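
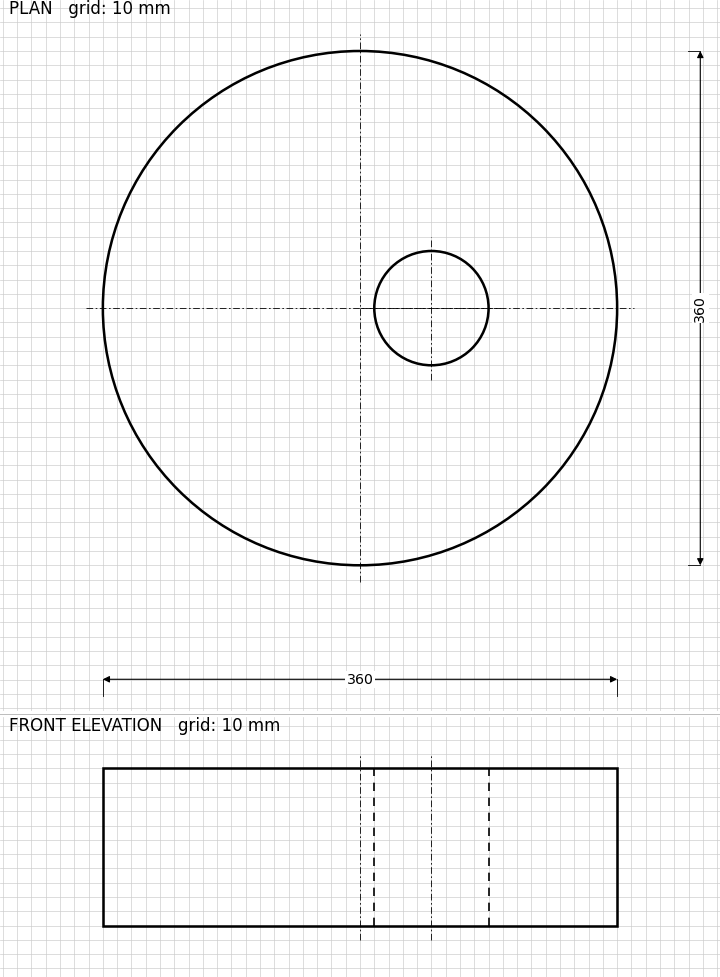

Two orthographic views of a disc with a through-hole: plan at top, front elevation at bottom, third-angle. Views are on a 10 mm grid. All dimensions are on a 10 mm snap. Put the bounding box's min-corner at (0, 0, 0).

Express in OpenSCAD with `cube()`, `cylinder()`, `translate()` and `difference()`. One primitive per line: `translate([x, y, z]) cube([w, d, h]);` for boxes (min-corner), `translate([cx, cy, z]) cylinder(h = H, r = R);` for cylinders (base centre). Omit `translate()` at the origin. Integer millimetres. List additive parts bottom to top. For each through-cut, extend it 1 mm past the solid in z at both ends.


difference() {
  translate([180, 180, 0]) cylinder(h = 110, r = 180);
  translate([230, 180, -1]) cylinder(h = 112, r = 40);
}


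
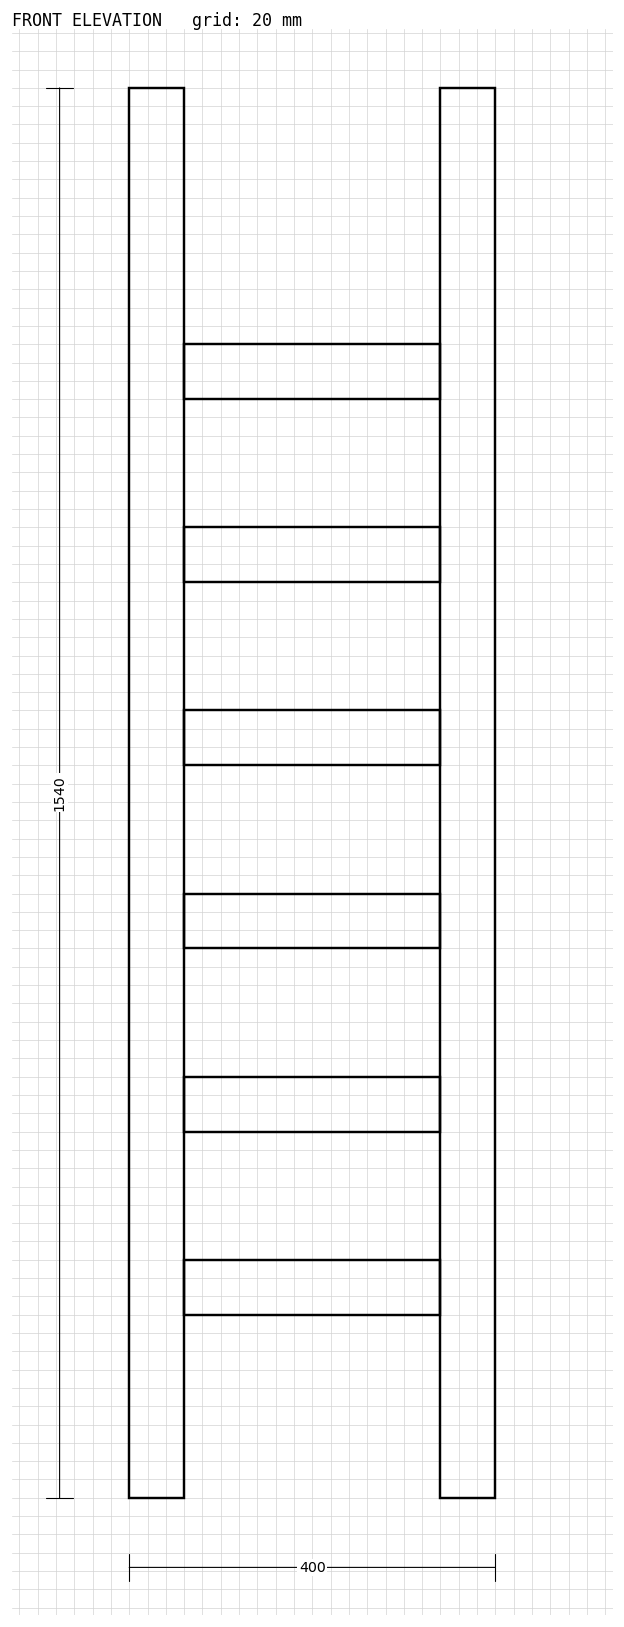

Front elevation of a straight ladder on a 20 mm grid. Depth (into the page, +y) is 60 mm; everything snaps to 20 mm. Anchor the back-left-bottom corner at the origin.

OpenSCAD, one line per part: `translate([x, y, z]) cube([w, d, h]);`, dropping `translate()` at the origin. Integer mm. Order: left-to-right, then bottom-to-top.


cube([60, 60, 1540]);
translate([60, 0, 200]) cube([280, 60, 60]);
translate([60, 0, 400]) cube([280, 60, 60]);
translate([60, 0, 600]) cube([280, 60, 60]);
translate([60, 0, 800]) cube([280, 60, 60]);
translate([60, 0, 1000]) cube([280, 60, 60]);
translate([60, 0, 1200]) cube([280, 60, 60]);
translate([340, 0, 0]) cube([60, 60, 1540]);


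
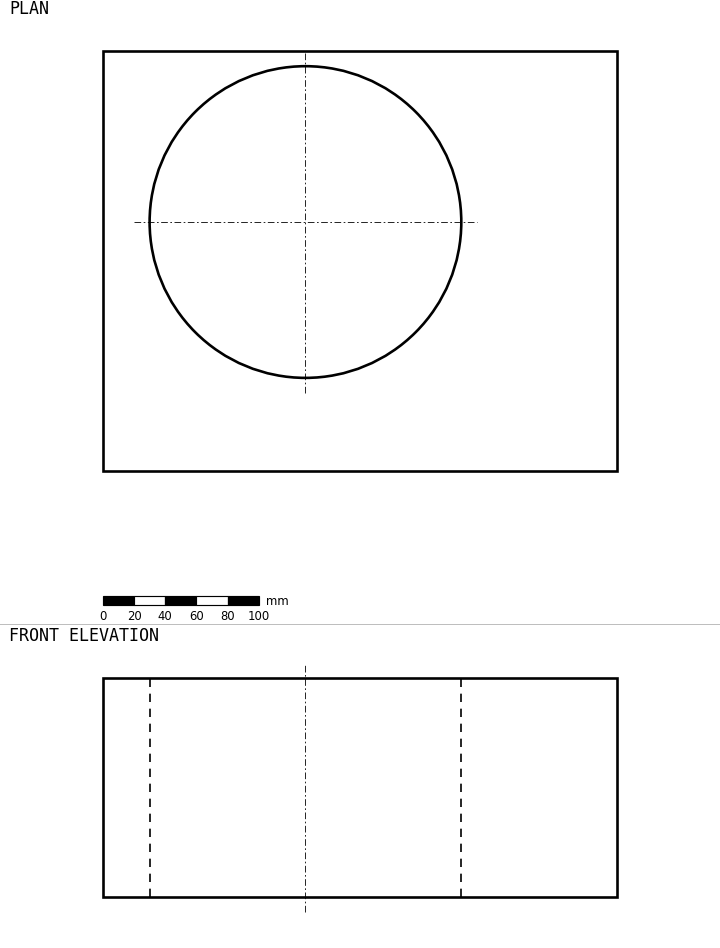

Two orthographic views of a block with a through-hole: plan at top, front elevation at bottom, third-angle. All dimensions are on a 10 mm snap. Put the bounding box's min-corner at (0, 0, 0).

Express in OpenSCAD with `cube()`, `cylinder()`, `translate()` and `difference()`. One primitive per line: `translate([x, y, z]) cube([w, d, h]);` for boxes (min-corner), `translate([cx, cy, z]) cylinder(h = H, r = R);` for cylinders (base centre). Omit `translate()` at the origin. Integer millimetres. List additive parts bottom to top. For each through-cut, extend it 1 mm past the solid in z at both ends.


difference() {
  cube([330, 270, 140]);
  translate([130, 160, -1]) cylinder(h = 142, r = 100);
}


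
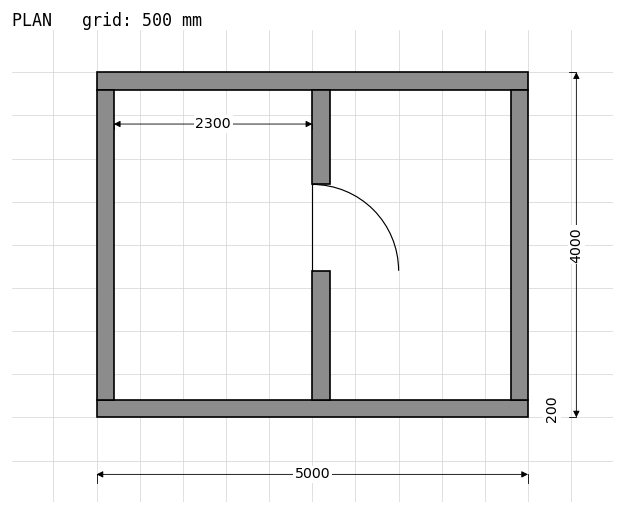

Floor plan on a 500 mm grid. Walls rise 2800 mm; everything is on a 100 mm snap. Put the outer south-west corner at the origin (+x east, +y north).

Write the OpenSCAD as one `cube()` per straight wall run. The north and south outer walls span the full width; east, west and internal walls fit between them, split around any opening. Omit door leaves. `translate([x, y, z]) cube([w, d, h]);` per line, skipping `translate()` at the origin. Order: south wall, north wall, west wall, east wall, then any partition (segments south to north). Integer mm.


cube([5000, 200, 2800]);
translate([0, 3800, 0]) cube([5000, 200, 2800]);
translate([0, 200, 0]) cube([200, 3600, 2800]);
translate([4800, 200, 0]) cube([200, 3600, 2800]);
translate([2500, 200, 0]) cube([200, 1500, 2800]);
translate([2500, 2700, 0]) cube([200, 1100, 2800]);


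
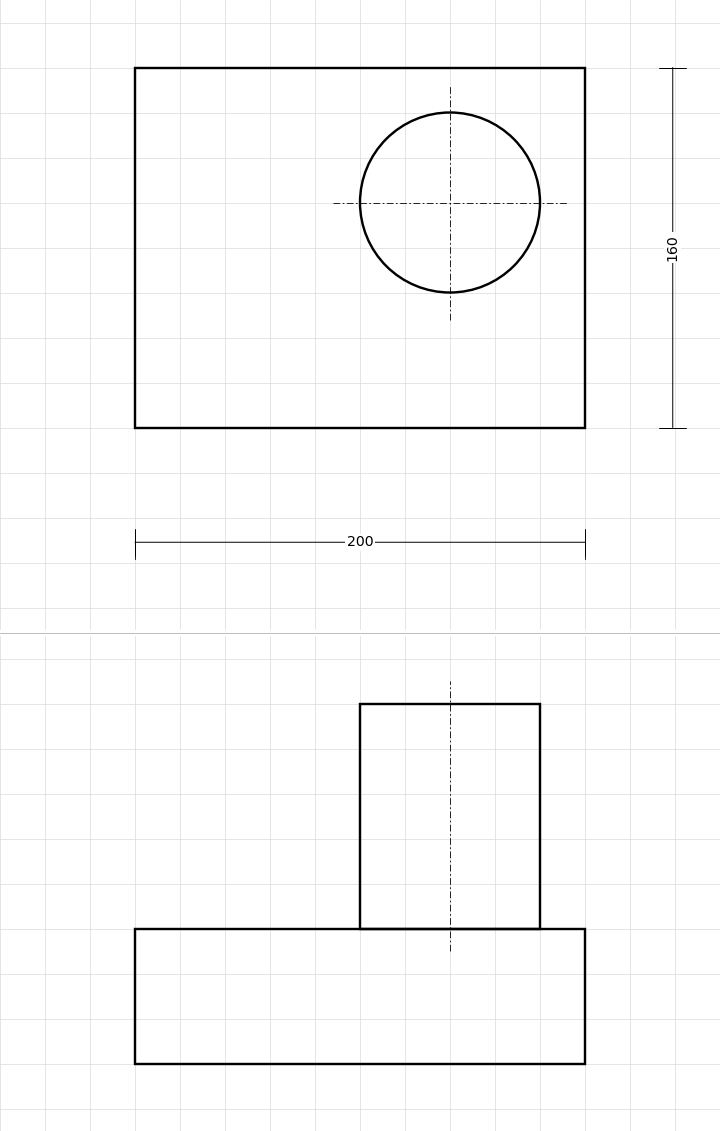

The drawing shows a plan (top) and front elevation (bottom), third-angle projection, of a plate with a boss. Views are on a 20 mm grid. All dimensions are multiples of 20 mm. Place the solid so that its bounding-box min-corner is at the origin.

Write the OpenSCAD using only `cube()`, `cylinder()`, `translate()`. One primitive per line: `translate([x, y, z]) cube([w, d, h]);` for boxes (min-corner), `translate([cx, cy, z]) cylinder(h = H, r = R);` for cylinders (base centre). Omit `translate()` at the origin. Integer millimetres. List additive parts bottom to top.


cube([200, 160, 60]);
translate([140, 100, 60]) cylinder(h = 100, r = 40);


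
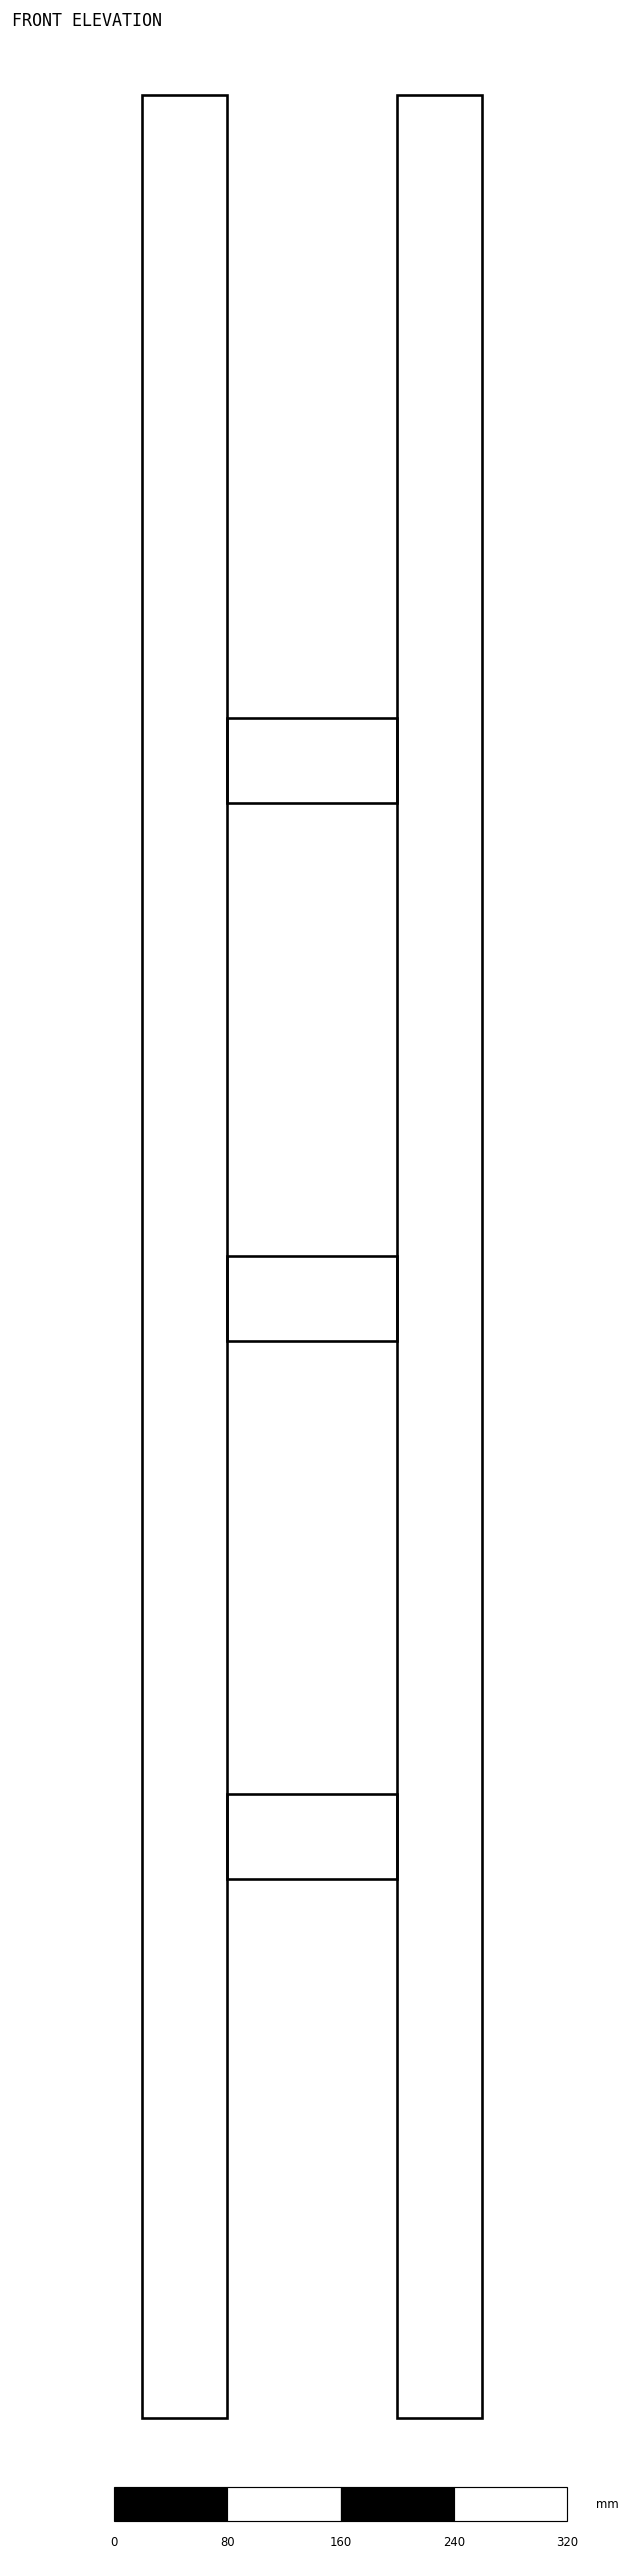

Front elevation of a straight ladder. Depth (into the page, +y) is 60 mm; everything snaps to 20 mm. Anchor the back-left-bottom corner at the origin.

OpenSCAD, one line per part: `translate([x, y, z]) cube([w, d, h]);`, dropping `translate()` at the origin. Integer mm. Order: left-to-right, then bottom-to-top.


cube([60, 60, 1640]);
translate([60, 0, 380]) cube([120, 60, 60]);
translate([60, 0, 760]) cube([120, 60, 60]);
translate([60, 0, 1140]) cube([120, 60, 60]);
translate([180, 0, 0]) cube([60, 60, 1640]);


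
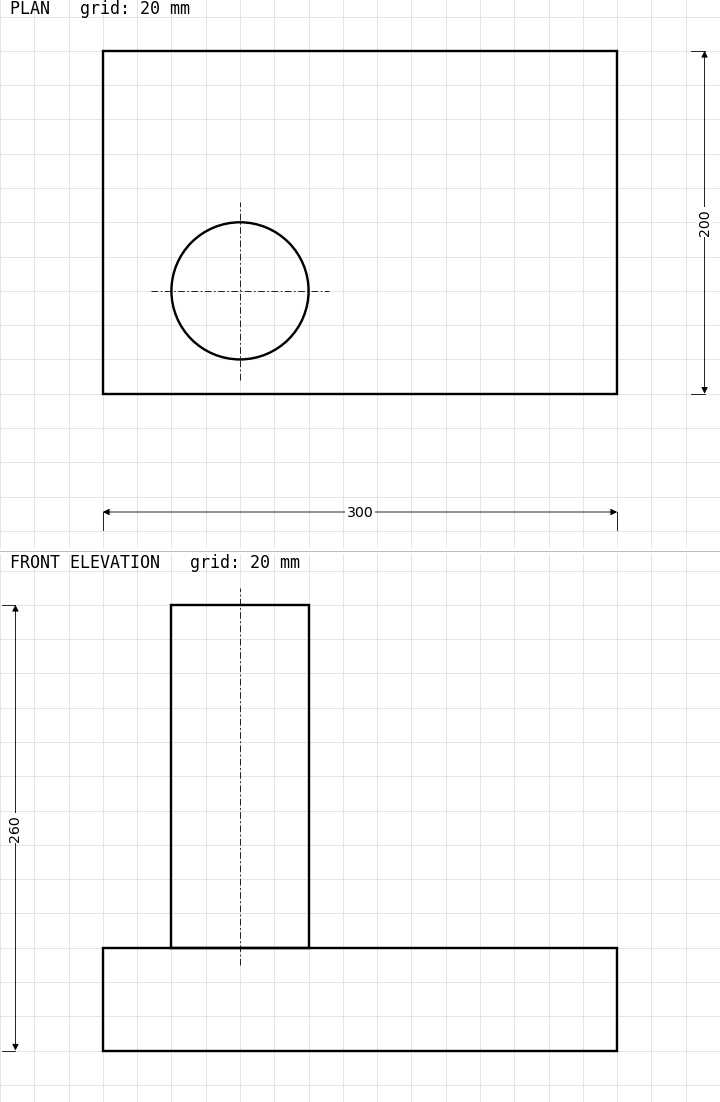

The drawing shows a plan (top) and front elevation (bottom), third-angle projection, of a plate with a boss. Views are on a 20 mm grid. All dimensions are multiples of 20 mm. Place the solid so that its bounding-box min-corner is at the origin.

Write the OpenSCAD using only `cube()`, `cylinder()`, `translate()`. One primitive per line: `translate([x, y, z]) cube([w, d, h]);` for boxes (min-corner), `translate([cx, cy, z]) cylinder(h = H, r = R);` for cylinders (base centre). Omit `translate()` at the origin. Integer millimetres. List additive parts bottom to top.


cube([300, 200, 60]);
translate([80, 60, 60]) cylinder(h = 200, r = 40);


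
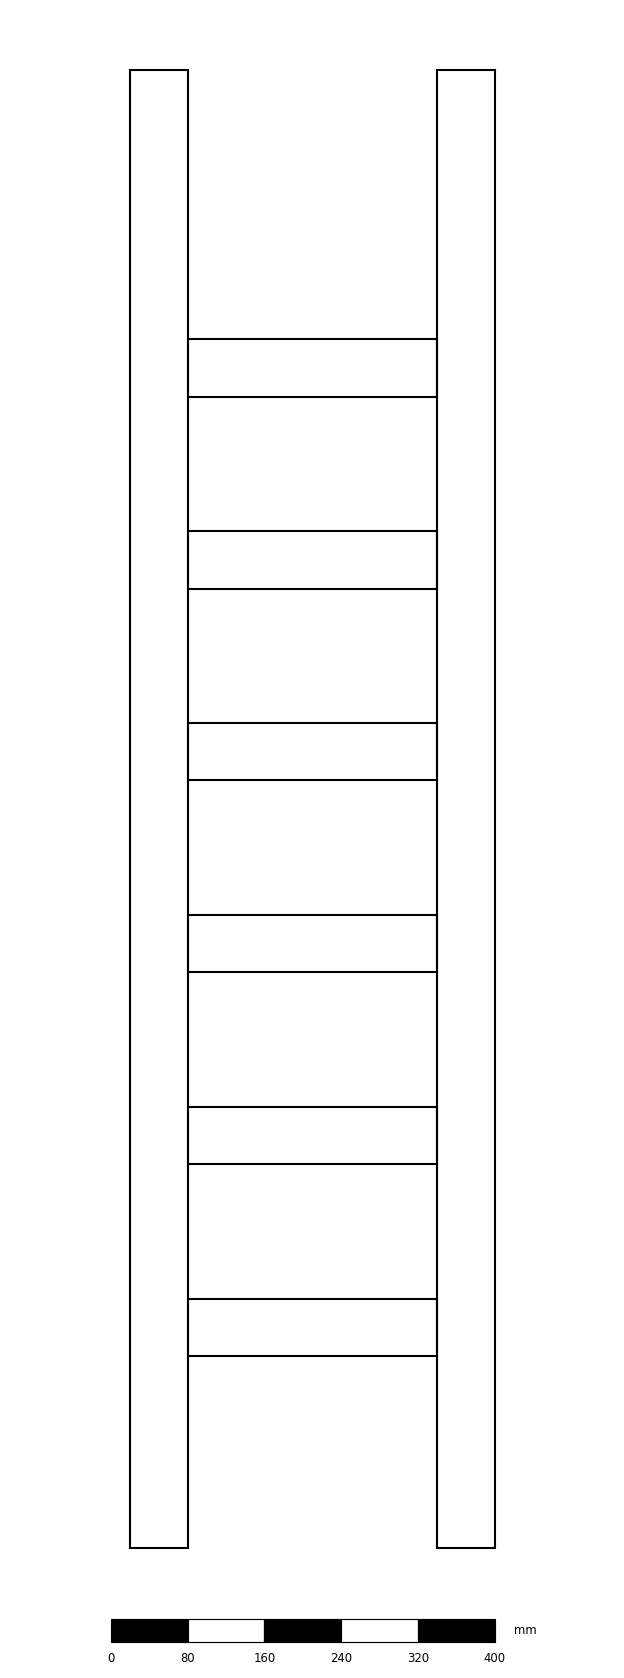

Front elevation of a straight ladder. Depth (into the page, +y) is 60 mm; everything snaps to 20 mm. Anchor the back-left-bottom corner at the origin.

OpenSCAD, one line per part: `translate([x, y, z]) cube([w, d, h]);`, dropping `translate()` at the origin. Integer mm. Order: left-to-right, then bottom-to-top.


cube([60, 60, 1540]);
translate([60, 0, 200]) cube([260, 60, 60]);
translate([60, 0, 400]) cube([260, 60, 60]);
translate([60, 0, 600]) cube([260, 60, 60]);
translate([60, 0, 800]) cube([260, 60, 60]);
translate([60, 0, 1000]) cube([260, 60, 60]);
translate([60, 0, 1200]) cube([260, 60, 60]);
translate([320, 0, 0]) cube([60, 60, 1540]);


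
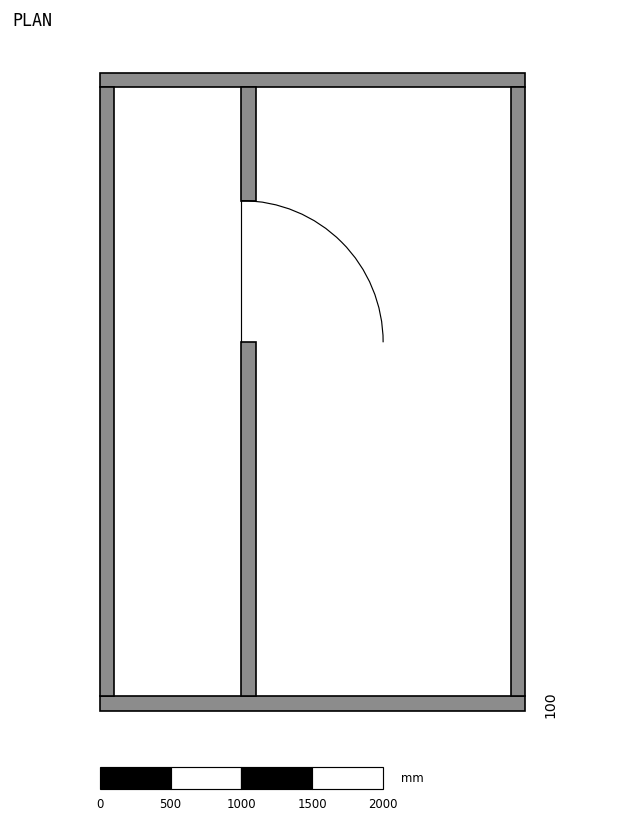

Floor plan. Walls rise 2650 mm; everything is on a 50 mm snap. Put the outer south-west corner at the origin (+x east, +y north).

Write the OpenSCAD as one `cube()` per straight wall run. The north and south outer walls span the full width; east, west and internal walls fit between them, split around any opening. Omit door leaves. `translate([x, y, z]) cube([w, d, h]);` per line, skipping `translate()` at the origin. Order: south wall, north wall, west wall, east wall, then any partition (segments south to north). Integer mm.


cube([3000, 100, 2650]);
translate([0, 4400, 0]) cube([3000, 100, 2650]);
translate([0, 100, 0]) cube([100, 4300, 2650]);
translate([2900, 100, 0]) cube([100, 4300, 2650]);
translate([1000, 100, 0]) cube([100, 2500, 2650]);
translate([1000, 3600, 0]) cube([100, 800, 2650]);


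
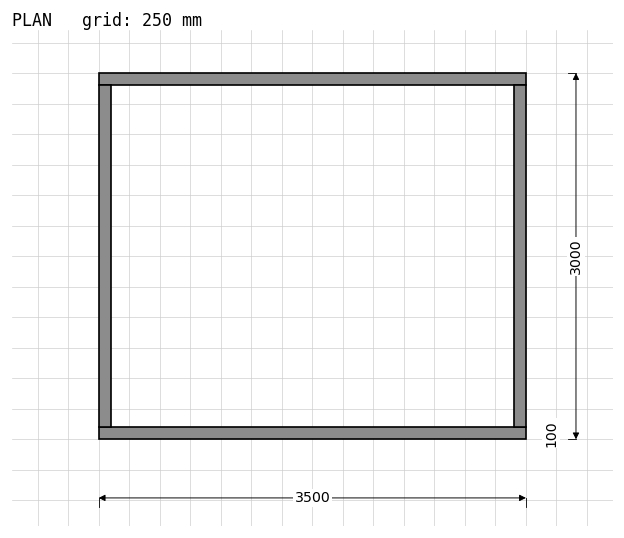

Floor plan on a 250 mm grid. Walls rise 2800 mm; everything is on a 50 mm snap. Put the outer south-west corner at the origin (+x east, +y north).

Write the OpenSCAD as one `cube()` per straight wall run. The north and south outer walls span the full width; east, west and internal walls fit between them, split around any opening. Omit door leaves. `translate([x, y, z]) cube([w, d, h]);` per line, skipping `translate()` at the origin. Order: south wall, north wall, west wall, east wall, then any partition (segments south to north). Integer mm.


cube([3500, 100, 2800]);
translate([0, 2900, 0]) cube([3500, 100, 2800]);
translate([0, 100, 0]) cube([100, 2800, 2800]);
translate([3400, 100, 0]) cube([100, 2800, 2800]);


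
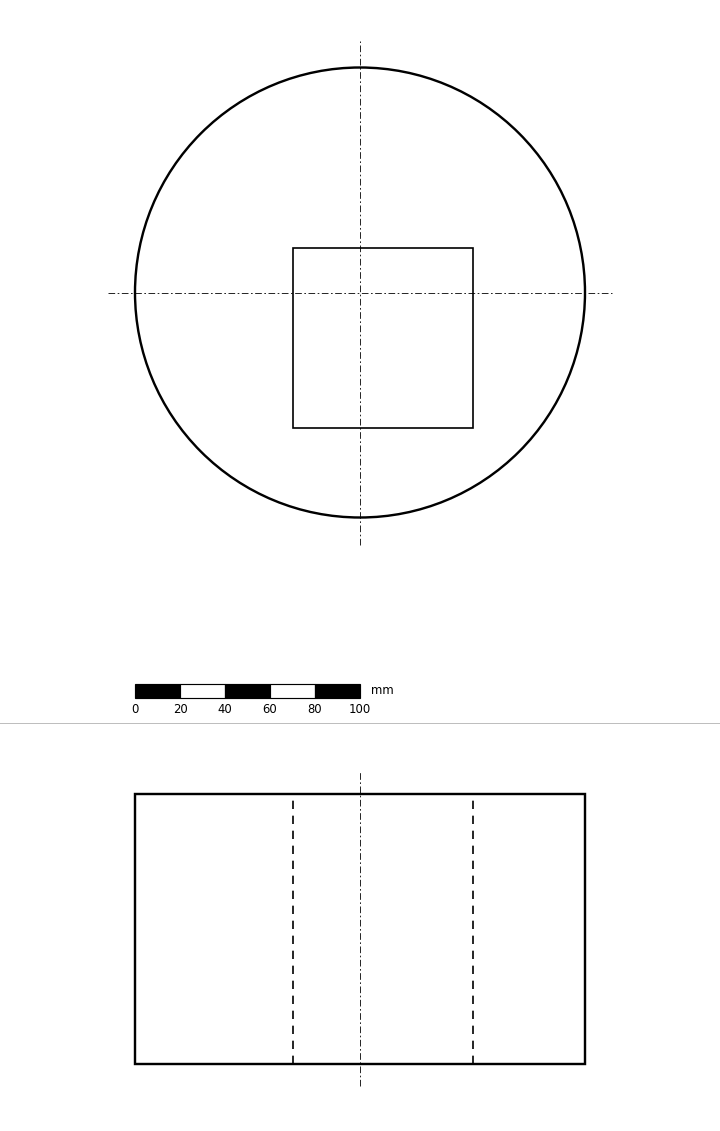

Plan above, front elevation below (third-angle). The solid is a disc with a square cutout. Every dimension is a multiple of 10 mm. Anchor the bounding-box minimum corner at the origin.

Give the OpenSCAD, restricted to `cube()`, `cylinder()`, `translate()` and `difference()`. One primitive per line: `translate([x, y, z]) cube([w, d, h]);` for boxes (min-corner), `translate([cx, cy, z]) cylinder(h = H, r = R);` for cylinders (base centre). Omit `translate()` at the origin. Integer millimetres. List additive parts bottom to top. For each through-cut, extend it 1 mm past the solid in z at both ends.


difference() {
  translate([100, 100, 0]) cylinder(h = 120, r = 100);
  translate([70, 40, -1]) cube([80, 80, 122]);
}


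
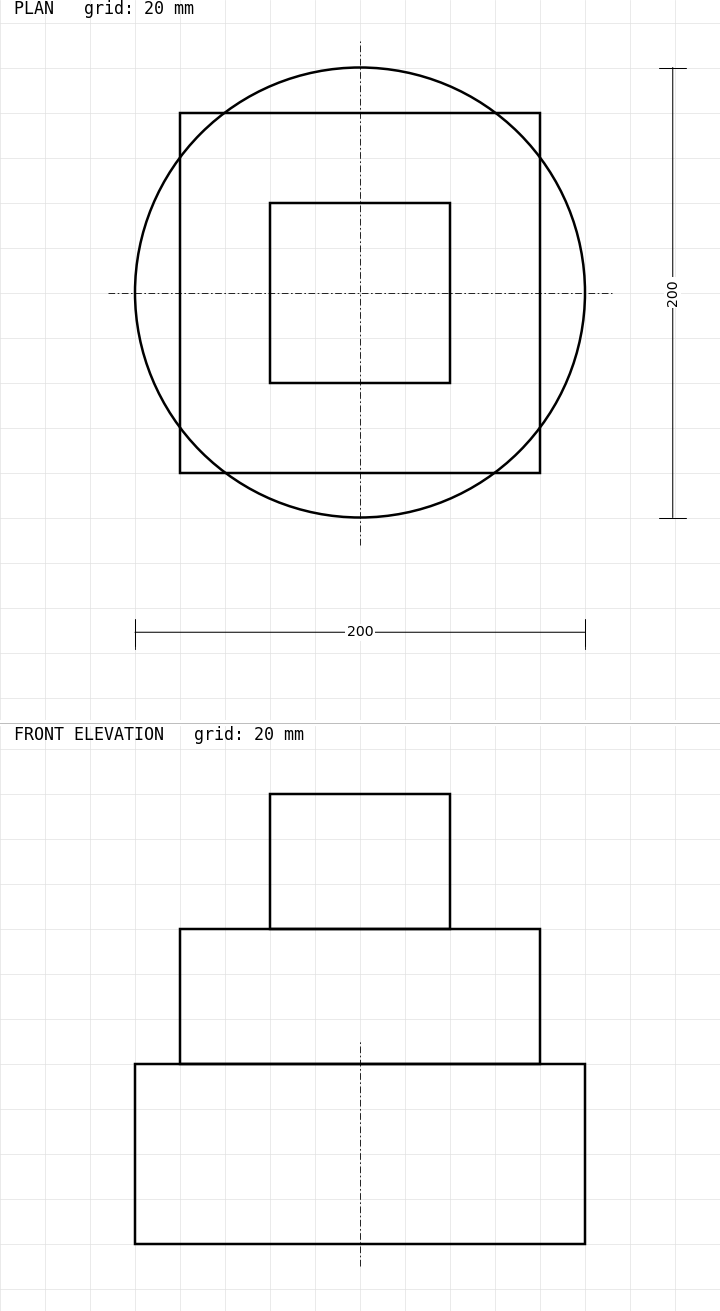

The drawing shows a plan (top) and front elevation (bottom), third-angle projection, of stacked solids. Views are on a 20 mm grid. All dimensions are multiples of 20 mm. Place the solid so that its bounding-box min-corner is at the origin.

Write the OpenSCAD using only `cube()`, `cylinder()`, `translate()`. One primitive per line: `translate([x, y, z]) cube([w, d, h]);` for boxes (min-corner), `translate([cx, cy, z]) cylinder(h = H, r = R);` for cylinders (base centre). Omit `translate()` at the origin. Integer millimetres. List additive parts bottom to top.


translate([100, 100, 0]) cylinder(h = 80, r = 100);
translate([20, 20, 80]) cube([160, 160, 60]);
translate([60, 60, 140]) cube([80, 80, 60]);


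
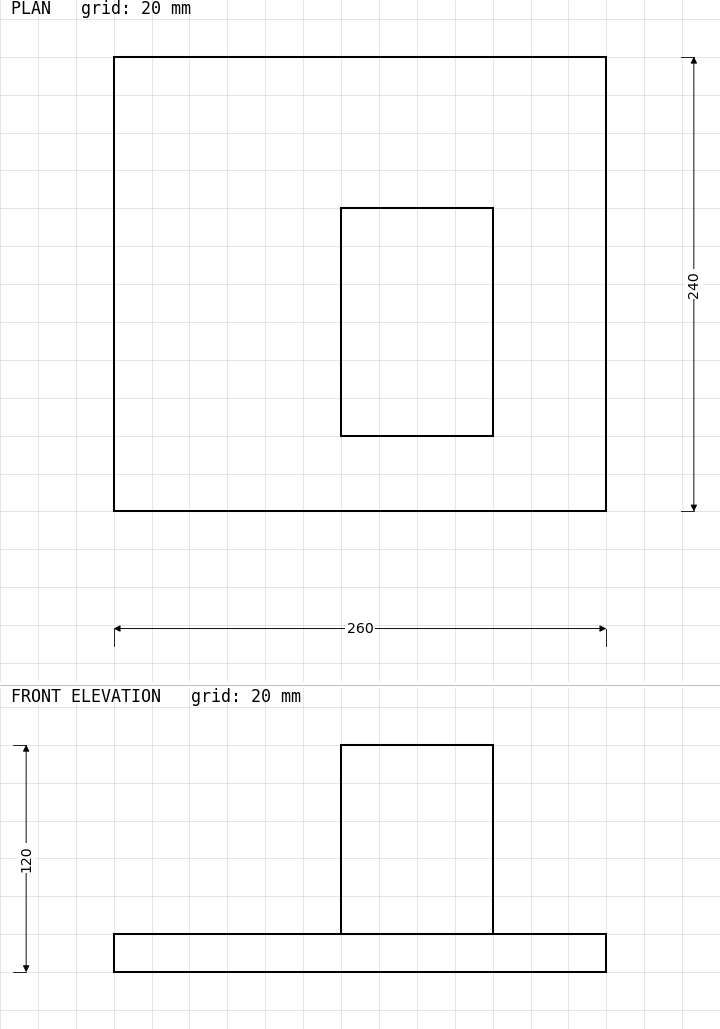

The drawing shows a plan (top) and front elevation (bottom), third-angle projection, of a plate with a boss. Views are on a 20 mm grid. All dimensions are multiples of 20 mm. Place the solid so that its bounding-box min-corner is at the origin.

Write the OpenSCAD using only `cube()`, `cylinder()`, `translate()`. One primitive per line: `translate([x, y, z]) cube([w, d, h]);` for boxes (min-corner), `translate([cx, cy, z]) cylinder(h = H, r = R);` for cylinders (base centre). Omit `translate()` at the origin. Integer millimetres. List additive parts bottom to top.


cube([260, 240, 20]);
translate([120, 40, 20]) cube([80, 120, 100]);


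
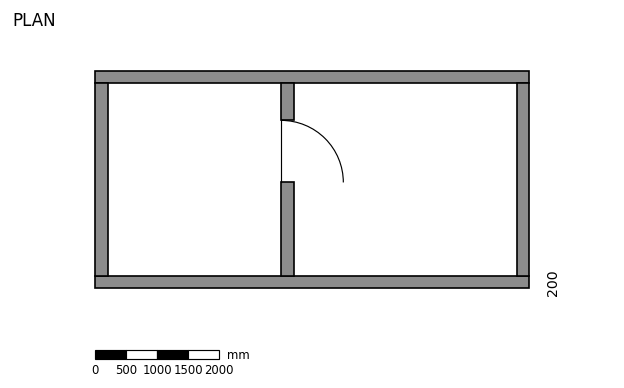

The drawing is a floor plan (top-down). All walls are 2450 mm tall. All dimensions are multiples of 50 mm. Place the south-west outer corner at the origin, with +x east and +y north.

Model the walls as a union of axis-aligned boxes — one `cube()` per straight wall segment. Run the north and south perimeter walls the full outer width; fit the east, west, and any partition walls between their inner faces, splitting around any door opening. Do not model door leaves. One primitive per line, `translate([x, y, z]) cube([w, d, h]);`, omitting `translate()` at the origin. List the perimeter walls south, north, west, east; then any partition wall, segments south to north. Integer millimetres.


cube([7000, 200, 2450]);
translate([0, 3300, 0]) cube([7000, 200, 2450]);
translate([0, 200, 0]) cube([200, 3100, 2450]);
translate([6800, 200, 0]) cube([200, 3100, 2450]);
translate([3000, 200, 0]) cube([200, 1500, 2450]);
translate([3000, 2700, 0]) cube([200, 600, 2450]);


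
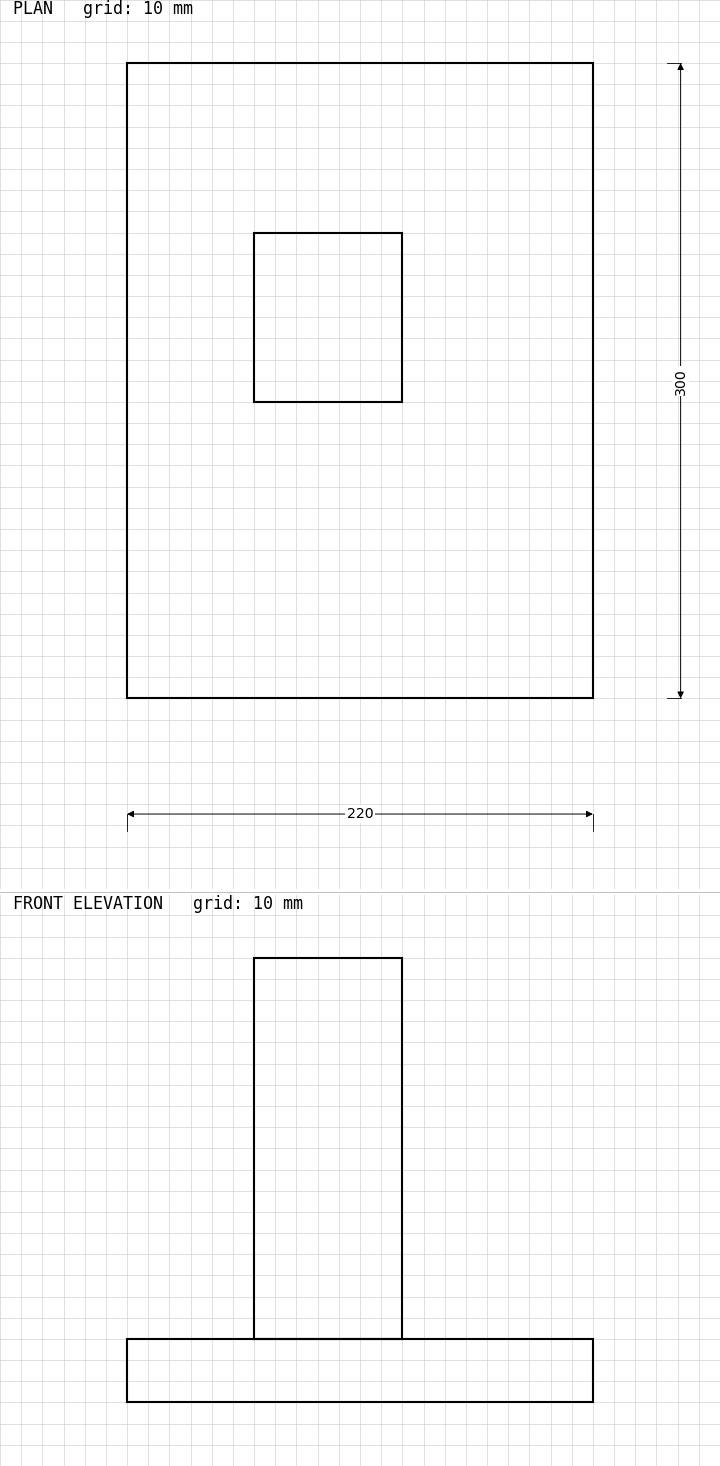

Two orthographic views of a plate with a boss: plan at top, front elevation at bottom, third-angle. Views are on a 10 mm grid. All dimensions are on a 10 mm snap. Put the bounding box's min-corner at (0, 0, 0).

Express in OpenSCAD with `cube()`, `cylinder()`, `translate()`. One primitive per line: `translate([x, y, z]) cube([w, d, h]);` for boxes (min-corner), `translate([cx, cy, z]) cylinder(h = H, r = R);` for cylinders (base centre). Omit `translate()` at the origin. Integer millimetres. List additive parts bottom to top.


cube([220, 300, 30]);
translate([60, 140, 30]) cube([70, 80, 180]);


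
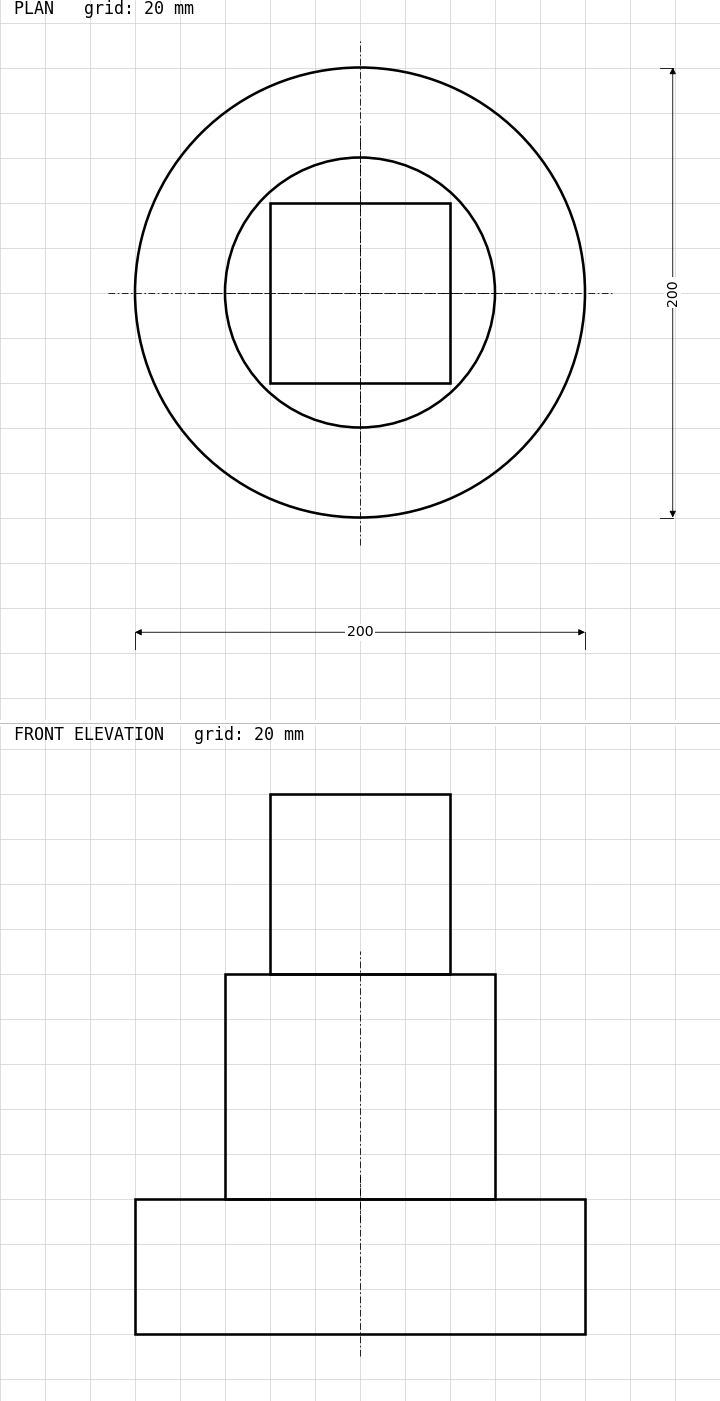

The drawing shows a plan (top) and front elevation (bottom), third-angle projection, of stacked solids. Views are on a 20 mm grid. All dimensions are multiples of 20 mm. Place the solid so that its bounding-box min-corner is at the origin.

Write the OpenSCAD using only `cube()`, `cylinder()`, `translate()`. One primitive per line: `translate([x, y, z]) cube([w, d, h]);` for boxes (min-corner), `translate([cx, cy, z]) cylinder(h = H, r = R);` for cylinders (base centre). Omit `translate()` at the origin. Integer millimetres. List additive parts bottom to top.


translate([100, 100, 0]) cylinder(h = 60, r = 100);
translate([100, 100, 60]) cylinder(h = 100, r = 60);
translate([60, 60, 160]) cube([80, 80, 80]);


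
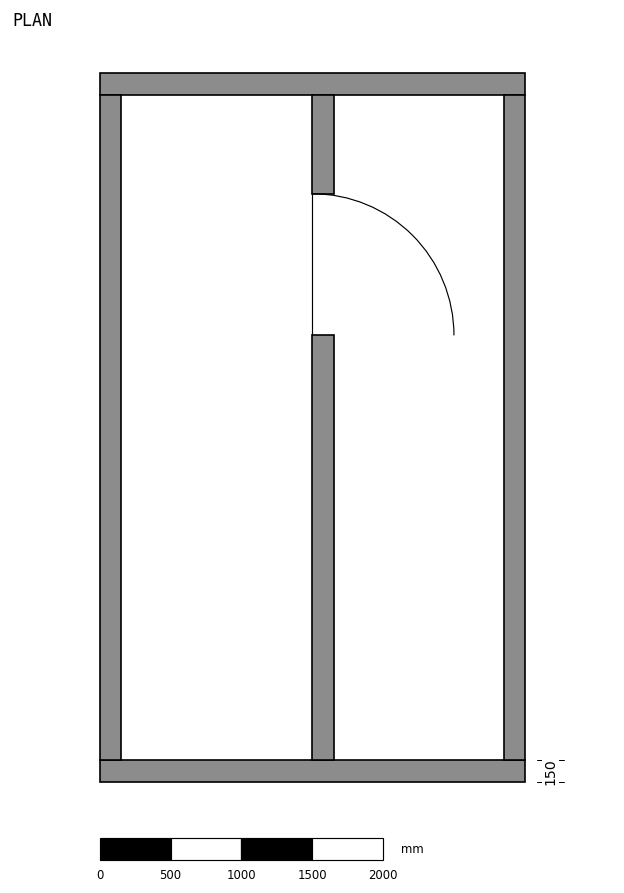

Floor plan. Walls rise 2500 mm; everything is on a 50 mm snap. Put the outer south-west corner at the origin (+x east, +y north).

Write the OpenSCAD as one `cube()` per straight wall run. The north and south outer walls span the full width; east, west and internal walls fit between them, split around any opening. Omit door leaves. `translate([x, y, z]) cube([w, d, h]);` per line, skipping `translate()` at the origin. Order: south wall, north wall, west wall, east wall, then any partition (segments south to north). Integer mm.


cube([3000, 150, 2500]);
translate([0, 4850, 0]) cube([3000, 150, 2500]);
translate([0, 150, 0]) cube([150, 4700, 2500]);
translate([2850, 150, 0]) cube([150, 4700, 2500]);
translate([1500, 150, 0]) cube([150, 3000, 2500]);
translate([1500, 4150, 0]) cube([150, 700, 2500]);


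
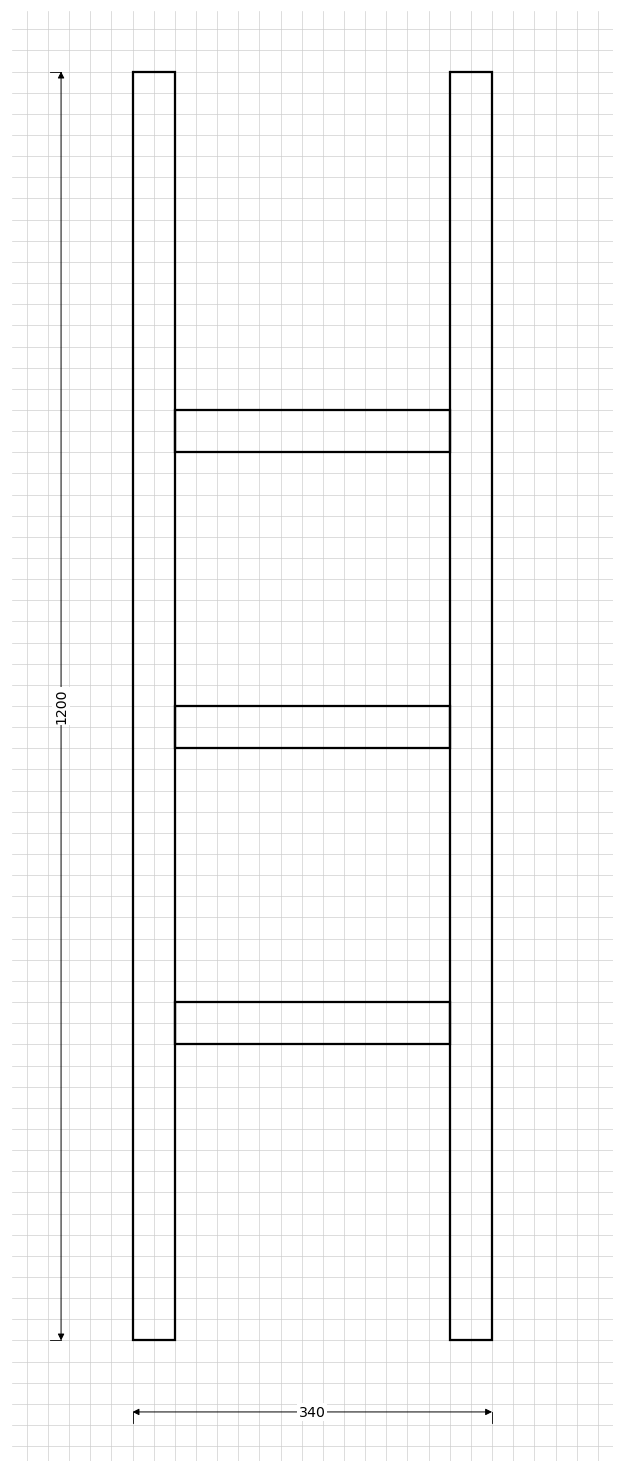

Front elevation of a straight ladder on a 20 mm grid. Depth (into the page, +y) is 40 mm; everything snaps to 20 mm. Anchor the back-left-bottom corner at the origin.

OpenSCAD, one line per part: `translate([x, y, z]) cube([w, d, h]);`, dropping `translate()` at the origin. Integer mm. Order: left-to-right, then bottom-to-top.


cube([40, 40, 1200]);
translate([40, 0, 280]) cube([260, 40, 40]);
translate([40, 0, 560]) cube([260, 40, 40]);
translate([40, 0, 840]) cube([260, 40, 40]);
translate([300, 0, 0]) cube([40, 40, 1200]);


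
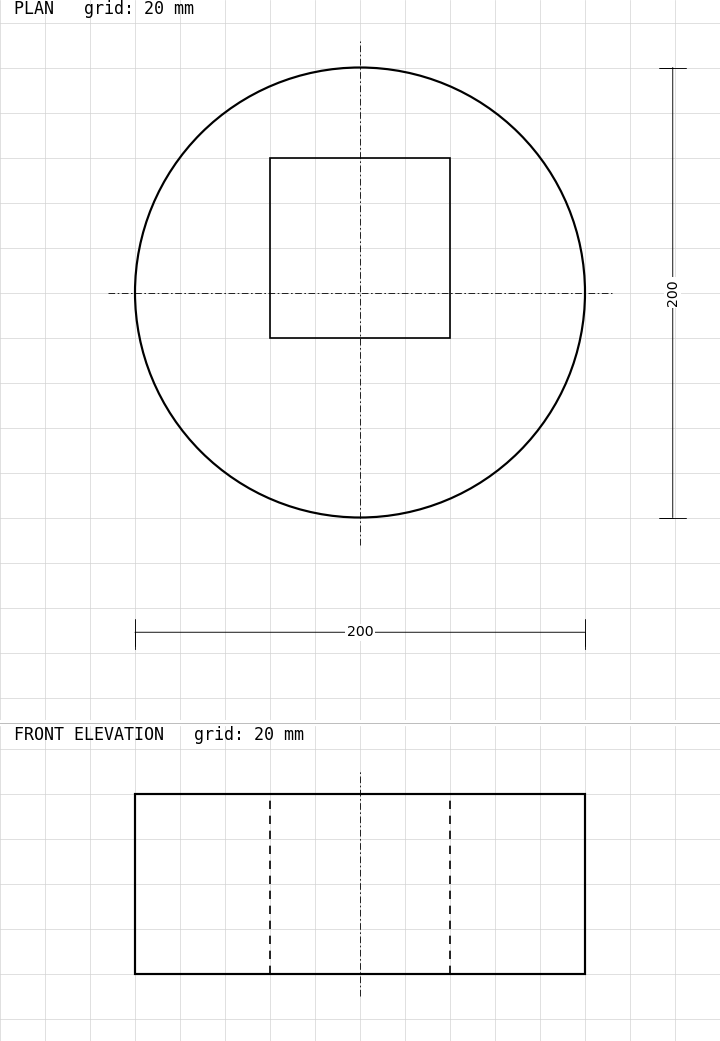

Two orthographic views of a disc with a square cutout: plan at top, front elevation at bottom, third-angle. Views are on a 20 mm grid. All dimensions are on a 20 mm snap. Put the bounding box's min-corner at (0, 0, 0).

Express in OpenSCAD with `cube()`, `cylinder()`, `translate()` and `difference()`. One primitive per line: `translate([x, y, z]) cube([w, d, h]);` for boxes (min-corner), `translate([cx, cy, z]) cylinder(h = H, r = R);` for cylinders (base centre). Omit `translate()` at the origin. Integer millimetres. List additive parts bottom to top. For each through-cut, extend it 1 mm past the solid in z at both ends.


difference() {
  translate([100, 100, 0]) cylinder(h = 80, r = 100);
  translate([60, 80, -1]) cube([80, 80, 82]);
}


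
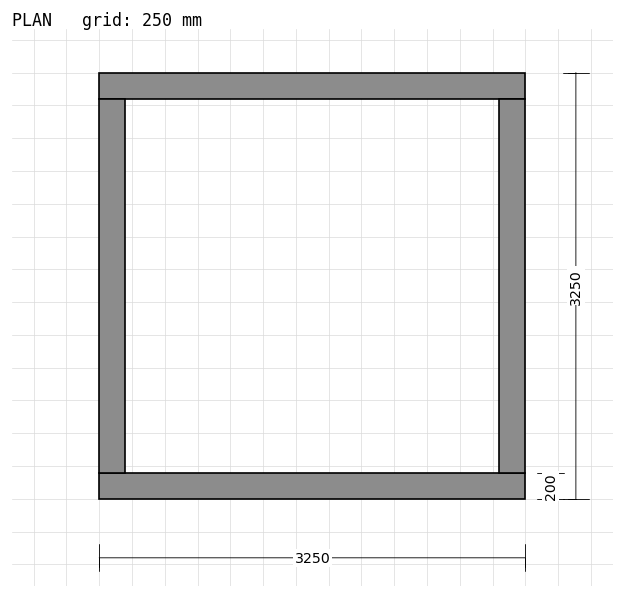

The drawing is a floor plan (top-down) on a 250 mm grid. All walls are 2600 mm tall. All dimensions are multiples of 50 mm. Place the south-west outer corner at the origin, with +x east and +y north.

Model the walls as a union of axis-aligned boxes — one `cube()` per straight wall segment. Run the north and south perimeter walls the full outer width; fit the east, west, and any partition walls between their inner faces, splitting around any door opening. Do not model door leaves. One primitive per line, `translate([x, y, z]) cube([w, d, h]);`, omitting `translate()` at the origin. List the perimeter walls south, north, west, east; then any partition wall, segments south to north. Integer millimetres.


cube([3250, 200, 2600]);
translate([0, 3050, 0]) cube([3250, 200, 2600]);
translate([0, 200, 0]) cube([200, 2850, 2600]);
translate([3050, 200, 0]) cube([200, 2850, 2600]);


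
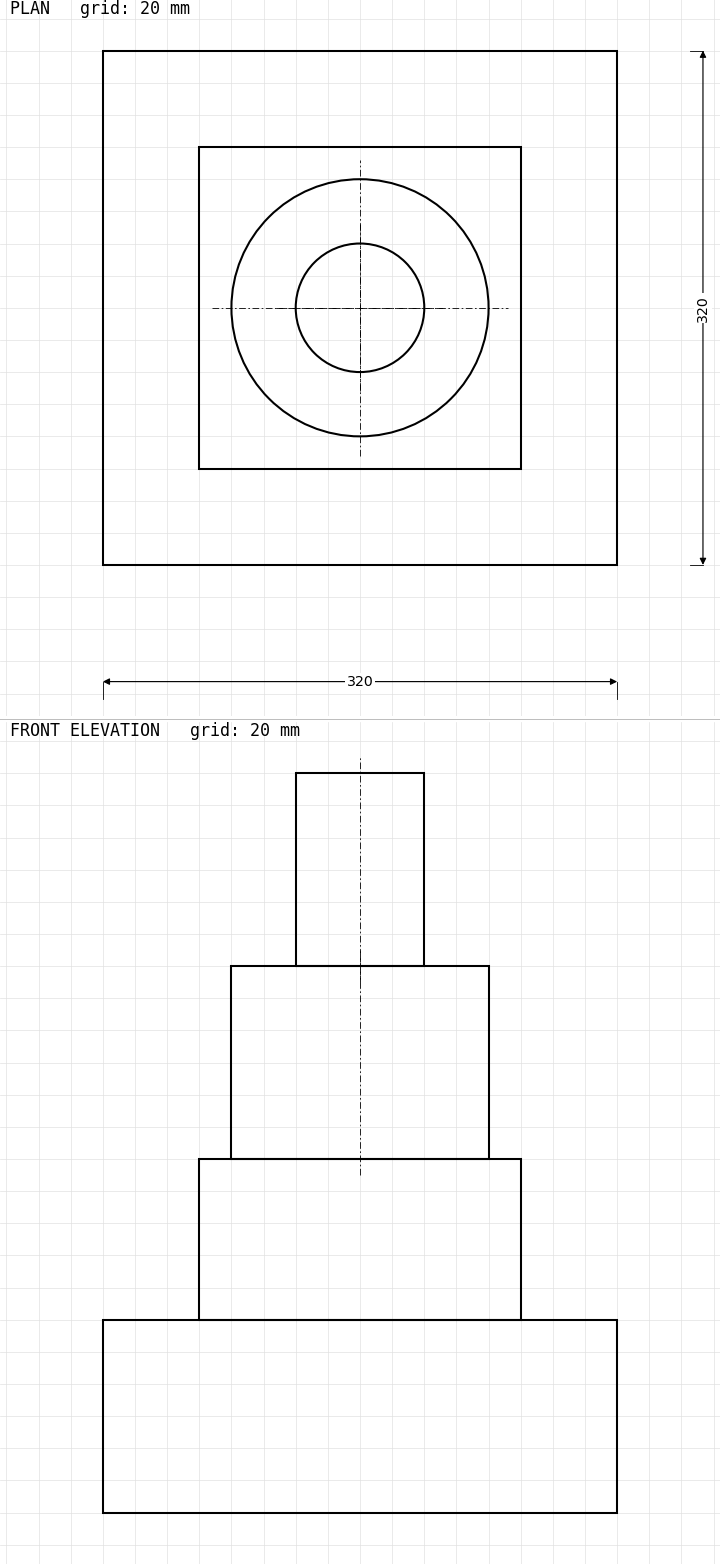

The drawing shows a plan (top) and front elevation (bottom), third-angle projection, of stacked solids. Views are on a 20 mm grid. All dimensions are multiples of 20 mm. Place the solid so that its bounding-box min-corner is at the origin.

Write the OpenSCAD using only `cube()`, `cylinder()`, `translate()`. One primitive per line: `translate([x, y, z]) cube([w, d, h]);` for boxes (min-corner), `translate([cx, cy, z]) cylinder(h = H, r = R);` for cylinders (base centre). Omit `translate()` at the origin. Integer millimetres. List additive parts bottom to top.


cube([320, 320, 120]);
translate([60, 60, 120]) cube([200, 200, 100]);
translate([160, 160, 220]) cylinder(h = 120, r = 80);
translate([160, 160, 340]) cylinder(h = 120, r = 40);


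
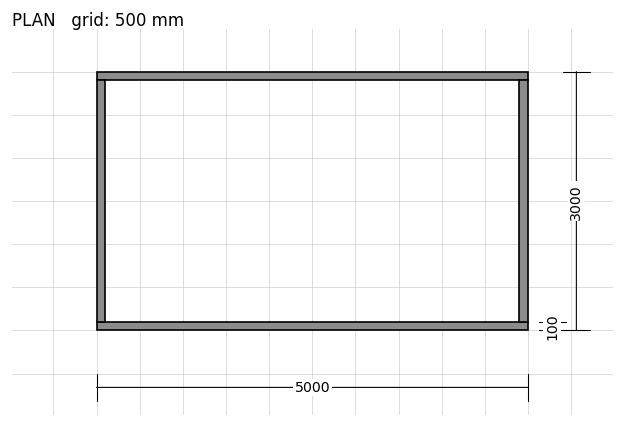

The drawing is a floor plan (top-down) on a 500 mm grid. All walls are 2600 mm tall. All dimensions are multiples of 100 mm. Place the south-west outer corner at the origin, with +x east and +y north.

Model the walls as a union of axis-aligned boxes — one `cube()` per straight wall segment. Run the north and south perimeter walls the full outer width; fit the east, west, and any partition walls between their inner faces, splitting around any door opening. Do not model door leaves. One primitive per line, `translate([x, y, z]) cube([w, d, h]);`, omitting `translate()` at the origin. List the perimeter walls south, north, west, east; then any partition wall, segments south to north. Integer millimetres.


cube([5000, 100, 2600]);
translate([0, 2900, 0]) cube([5000, 100, 2600]);
translate([0, 100, 0]) cube([100, 2800, 2600]);
translate([4900, 100, 0]) cube([100, 2800, 2600]);


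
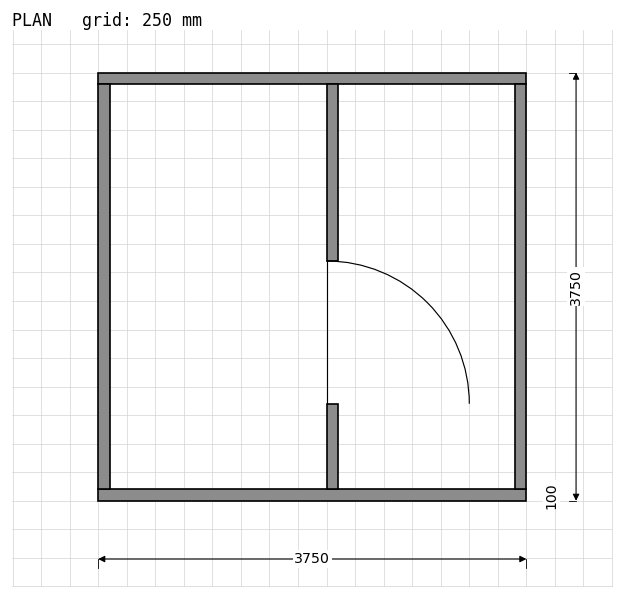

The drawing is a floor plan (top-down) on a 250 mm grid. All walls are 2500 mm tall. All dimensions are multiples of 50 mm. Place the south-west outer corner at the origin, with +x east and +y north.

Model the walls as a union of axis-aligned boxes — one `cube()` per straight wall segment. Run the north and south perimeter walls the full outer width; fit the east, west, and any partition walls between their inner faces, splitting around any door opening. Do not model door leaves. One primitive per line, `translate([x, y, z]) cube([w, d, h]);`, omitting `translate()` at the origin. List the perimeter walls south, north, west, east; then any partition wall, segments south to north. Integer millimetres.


cube([3750, 100, 2500]);
translate([0, 3650, 0]) cube([3750, 100, 2500]);
translate([0, 100, 0]) cube([100, 3550, 2500]);
translate([3650, 100, 0]) cube([100, 3550, 2500]);
translate([2000, 100, 0]) cube([100, 750, 2500]);
translate([2000, 2100, 0]) cube([100, 1550, 2500]);


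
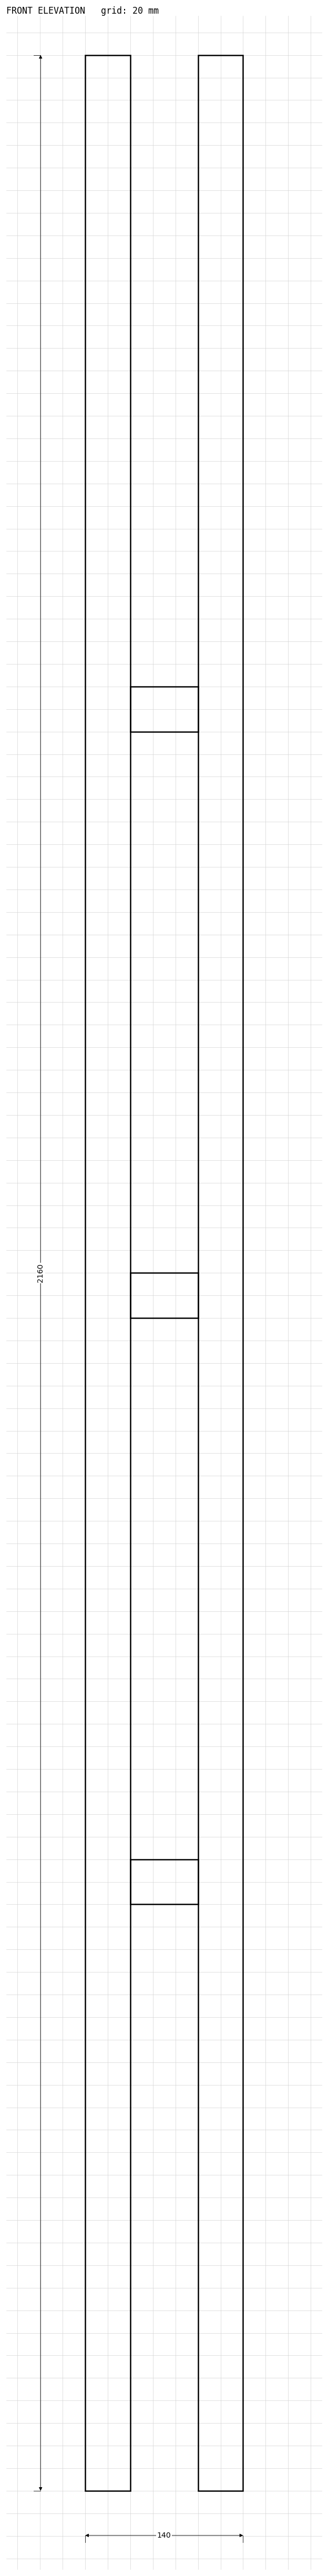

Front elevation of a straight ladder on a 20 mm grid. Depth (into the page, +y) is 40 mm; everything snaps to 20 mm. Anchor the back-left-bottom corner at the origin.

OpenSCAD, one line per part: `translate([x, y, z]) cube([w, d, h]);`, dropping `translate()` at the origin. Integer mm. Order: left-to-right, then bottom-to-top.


cube([40, 40, 2160]);
translate([40, 0, 520]) cube([60, 40, 40]);
translate([40, 0, 1040]) cube([60, 40, 40]);
translate([40, 0, 1560]) cube([60, 40, 40]);
translate([100, 0, 0]) cube([40, 40, 2160]);


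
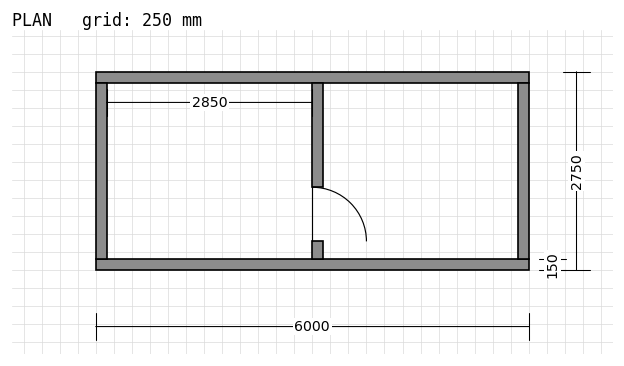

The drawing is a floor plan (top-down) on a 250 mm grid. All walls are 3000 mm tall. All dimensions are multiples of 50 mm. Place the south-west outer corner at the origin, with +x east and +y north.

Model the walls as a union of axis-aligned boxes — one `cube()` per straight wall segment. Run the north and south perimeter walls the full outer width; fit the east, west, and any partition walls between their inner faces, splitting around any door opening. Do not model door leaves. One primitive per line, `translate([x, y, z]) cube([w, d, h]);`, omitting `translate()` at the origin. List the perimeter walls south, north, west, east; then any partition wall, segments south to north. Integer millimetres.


cube([6000, 150, 3000]);
translate([0, 2600, 0]) cube([6000, 150, 3000]);
translate([0, 150, 0]) cube([150, 2450, 3000]);
translate([5850, 150, 0]) cube([150, 2450, 3000]);
translate([3000, 150, 0]) cube([150, 250, 3000]);
translate([3000, 1150, 0]) cube([150, 1450, 3000]);


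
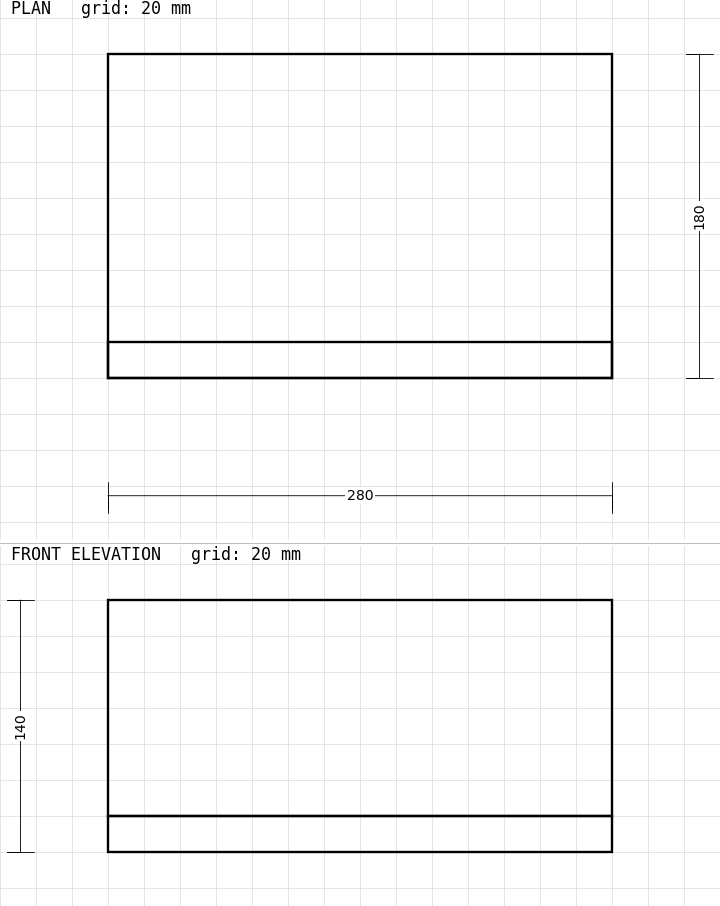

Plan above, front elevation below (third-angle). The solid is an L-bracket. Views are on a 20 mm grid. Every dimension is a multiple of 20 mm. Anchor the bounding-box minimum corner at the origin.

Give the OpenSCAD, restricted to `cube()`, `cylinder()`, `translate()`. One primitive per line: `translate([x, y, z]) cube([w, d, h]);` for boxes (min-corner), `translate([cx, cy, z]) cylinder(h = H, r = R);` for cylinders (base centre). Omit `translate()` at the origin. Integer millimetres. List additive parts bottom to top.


cube([280, 180, 20]);
translate([0, 0, 20]) cube([280, 20, 120]);


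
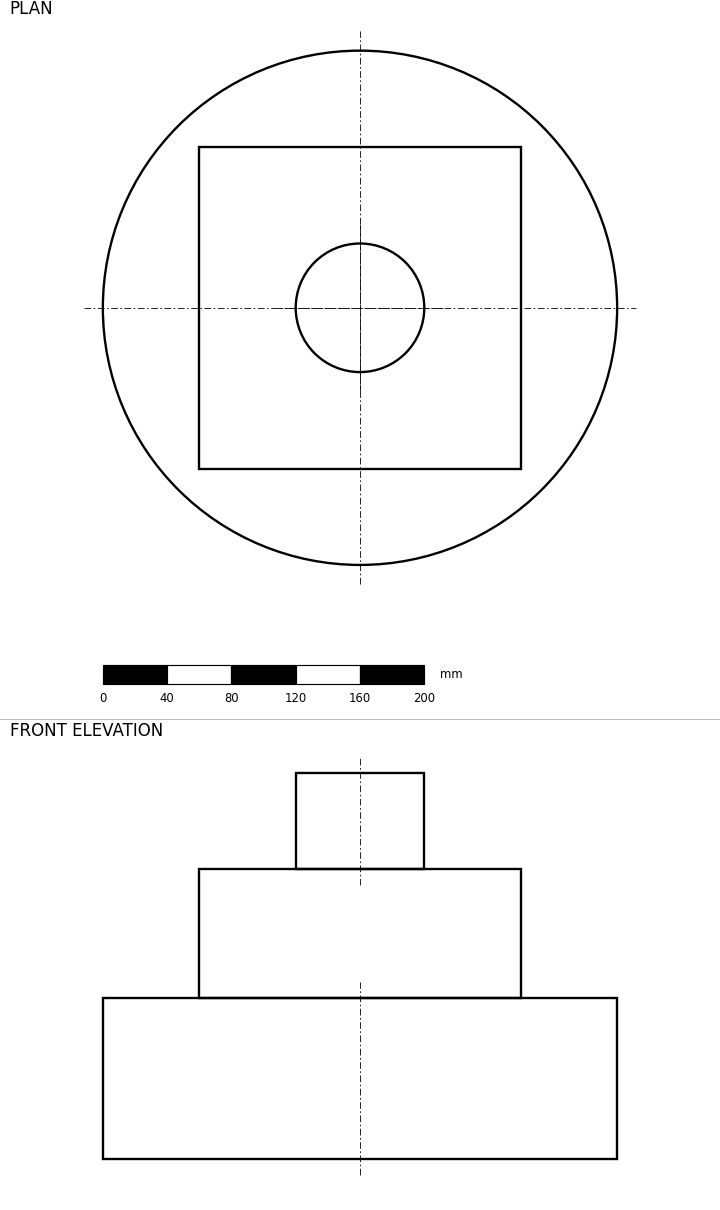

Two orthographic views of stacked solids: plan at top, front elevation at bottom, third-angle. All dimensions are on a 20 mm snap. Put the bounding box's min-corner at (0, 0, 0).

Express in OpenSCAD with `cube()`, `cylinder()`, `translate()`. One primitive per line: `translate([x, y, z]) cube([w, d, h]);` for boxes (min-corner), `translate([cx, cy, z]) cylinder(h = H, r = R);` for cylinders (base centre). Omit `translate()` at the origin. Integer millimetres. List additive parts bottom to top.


translate([160, 160, 0]) cylinder(h = 100, r = 160);
translate([60, 60, 100]) cube([200, 200, 80]);
translate([160, 160, 180]) cylinder(h = 60, r = 40);


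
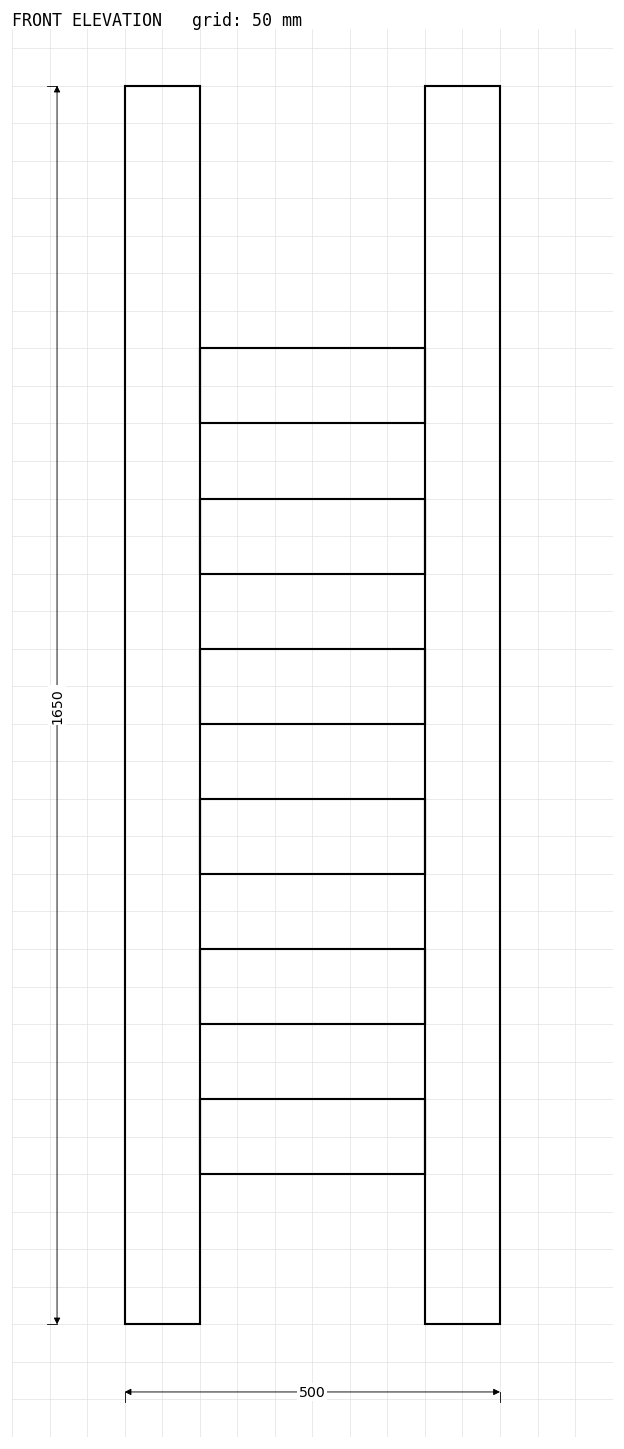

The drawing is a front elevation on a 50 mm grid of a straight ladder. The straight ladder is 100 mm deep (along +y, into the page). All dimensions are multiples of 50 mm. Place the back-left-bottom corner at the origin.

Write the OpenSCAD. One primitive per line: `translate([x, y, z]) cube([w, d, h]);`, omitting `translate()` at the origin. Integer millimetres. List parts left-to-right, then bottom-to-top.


cube([100, 100, 1650]);
translate([100, 0, 200]) cube([300, 100, 100]);
translate([100, 0, 400]) cube([300, 100, 100]);
translate([100, 0, 600]) cube([300, 100, 100]);
translate([100, 0, 800]) cube([300, 100, 100]);
translate([100, 0, 1000]) cube([300, 100, 100]);
translate([100, 0, 1200]) cube([300, 100, 100]);
translate([400, 0, 0]) cube([100, 100, 1650]);


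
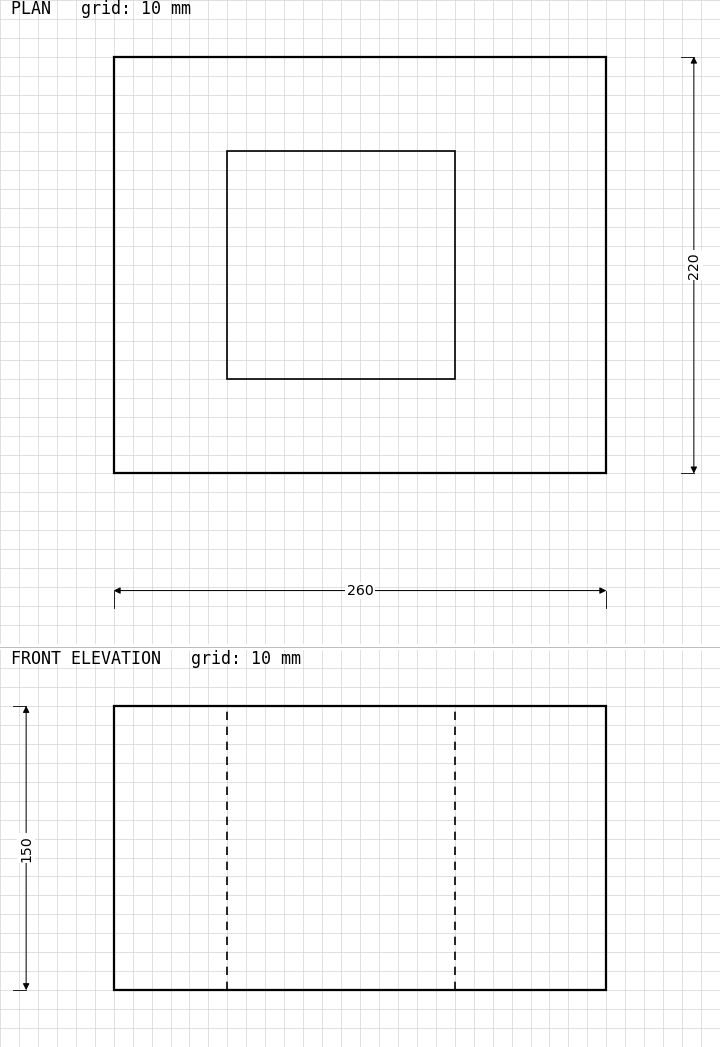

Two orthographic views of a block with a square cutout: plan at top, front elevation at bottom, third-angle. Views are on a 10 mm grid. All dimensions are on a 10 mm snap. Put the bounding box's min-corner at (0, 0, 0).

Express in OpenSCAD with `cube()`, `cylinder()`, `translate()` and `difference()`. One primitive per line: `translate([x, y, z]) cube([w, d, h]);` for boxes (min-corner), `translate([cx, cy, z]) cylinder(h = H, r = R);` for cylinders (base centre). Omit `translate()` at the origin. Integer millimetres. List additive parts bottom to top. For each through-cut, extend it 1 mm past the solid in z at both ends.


difference() {
  cube([260, 220, 150]);
  translate([60, 50, -1]) cube([120, 120, 152]);
}


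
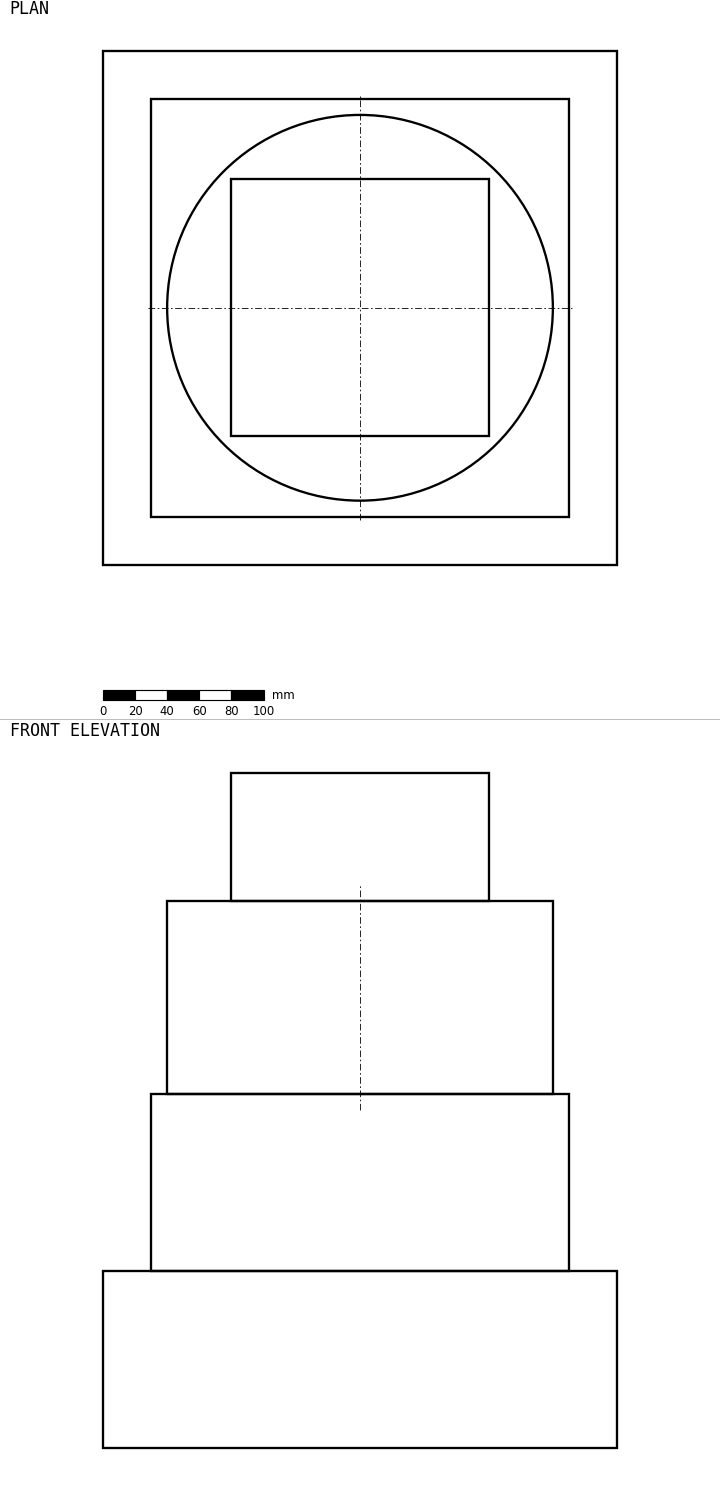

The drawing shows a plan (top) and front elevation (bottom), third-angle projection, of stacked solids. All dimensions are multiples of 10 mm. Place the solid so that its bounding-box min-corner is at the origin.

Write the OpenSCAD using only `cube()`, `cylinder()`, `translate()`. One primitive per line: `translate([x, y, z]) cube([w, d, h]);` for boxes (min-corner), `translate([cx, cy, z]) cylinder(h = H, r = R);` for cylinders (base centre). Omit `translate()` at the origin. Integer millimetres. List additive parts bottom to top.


cube([320, 320, 110]);
translate([30, 30, 110]) cube([260, 260, 110]);
translate([160, 160, 220]) cylinder(h = 120, r = 120);
translate([80, 80, 340]) cube([160, 160, 80]);


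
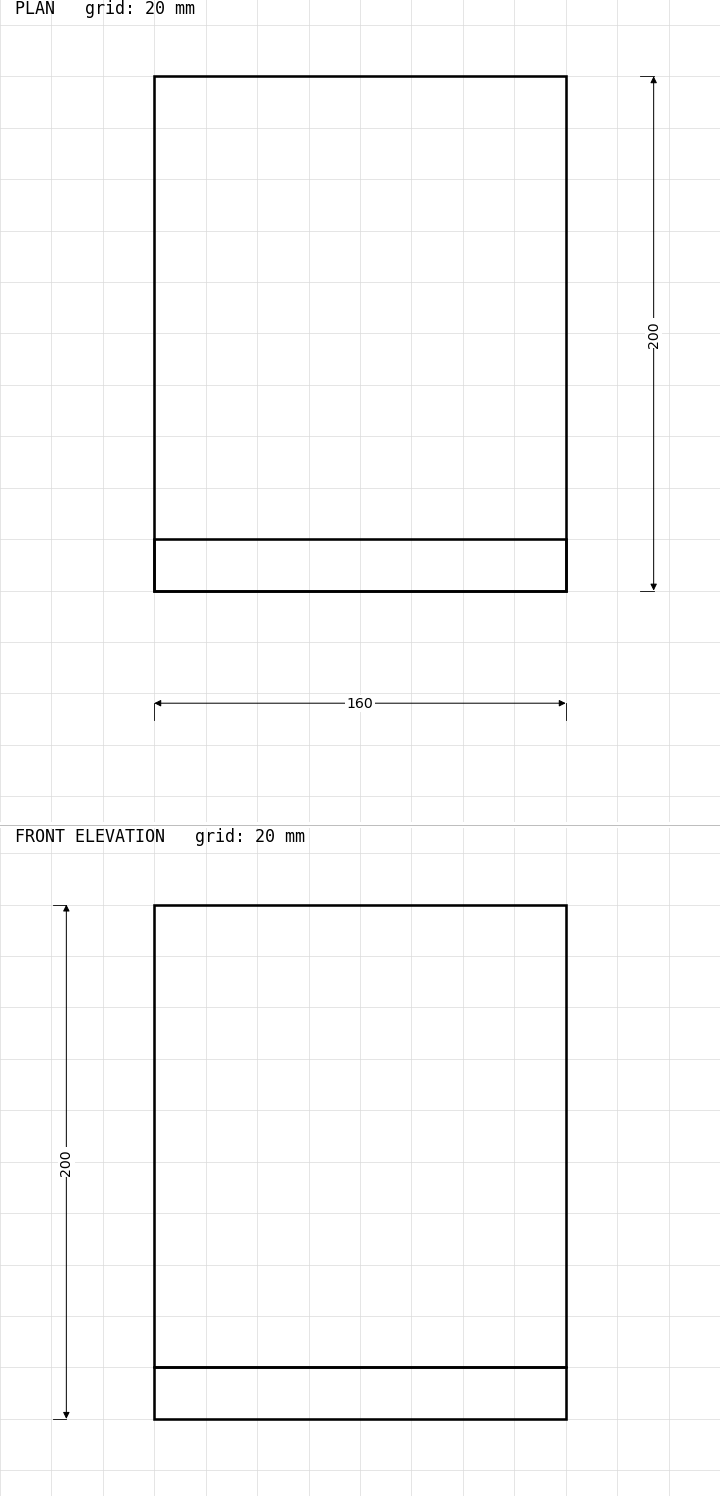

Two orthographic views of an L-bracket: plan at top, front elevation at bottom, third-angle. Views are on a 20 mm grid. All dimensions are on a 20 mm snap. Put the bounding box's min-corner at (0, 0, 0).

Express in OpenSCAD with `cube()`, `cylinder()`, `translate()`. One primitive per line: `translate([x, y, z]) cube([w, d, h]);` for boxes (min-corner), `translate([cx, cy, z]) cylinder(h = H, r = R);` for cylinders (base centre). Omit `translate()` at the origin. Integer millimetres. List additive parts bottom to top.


cube([160, 200, 20]);
translate([0, 0, 20]) cube([160, 20, 180]);
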